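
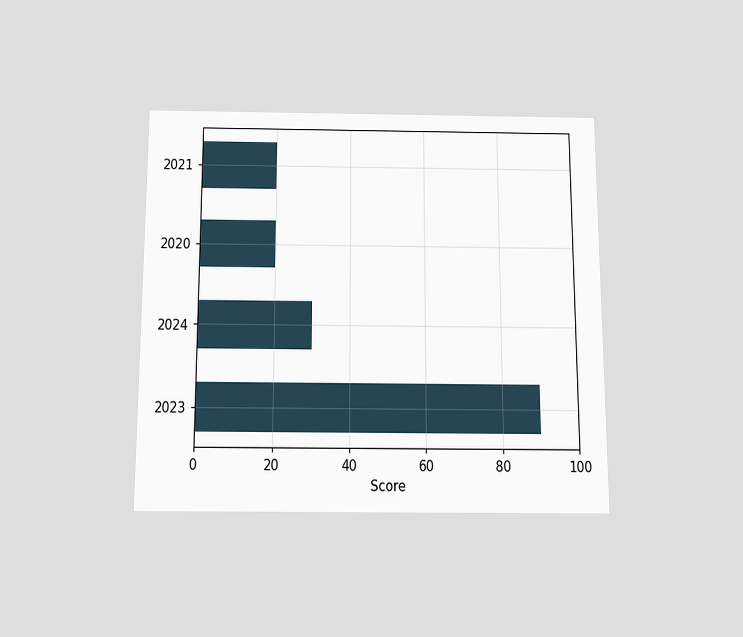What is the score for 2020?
20

The chart is viewed slightly from below. Reading along the chart's x-axis, the 2020 bar reaches 20.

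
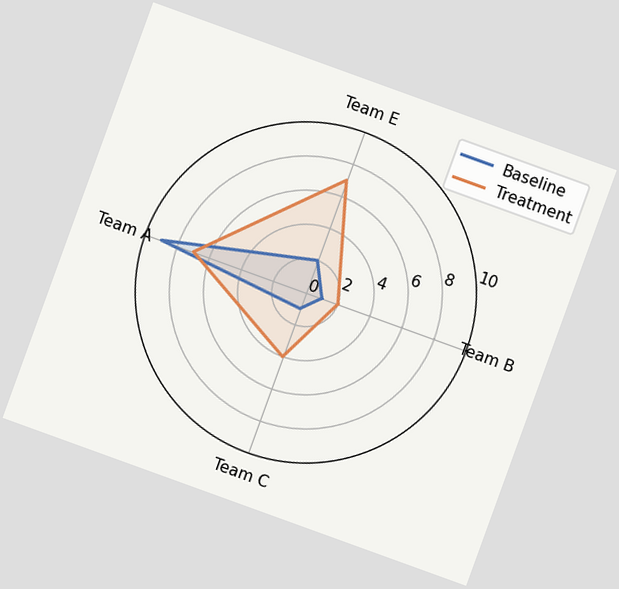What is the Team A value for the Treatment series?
7

The chart is tilted about 20° clockwise. On the Team A axis, Treatment reaches 7.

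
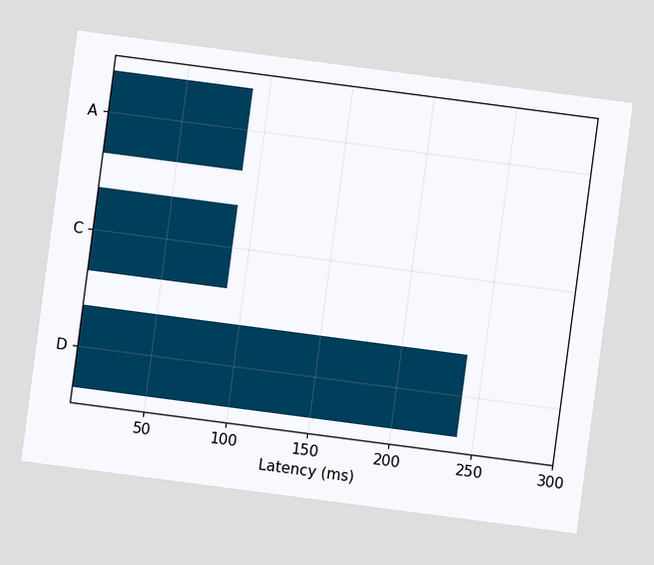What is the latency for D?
The chart is tilted about 7° clockwise. Reading along the chart's x-axis, the D bar reaches 240ms.

240ms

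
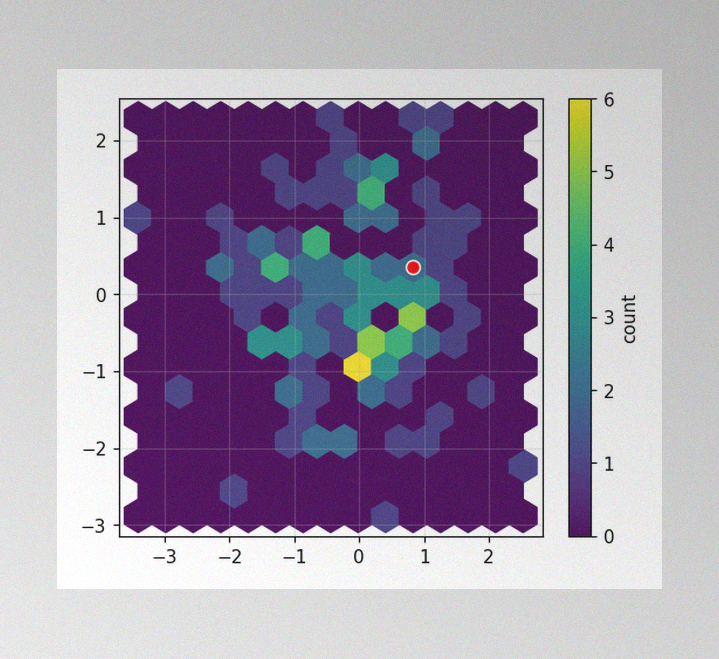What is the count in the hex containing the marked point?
The image has some photo noise and uneven lighting. The marked hex reads 2 on the colorbar.

2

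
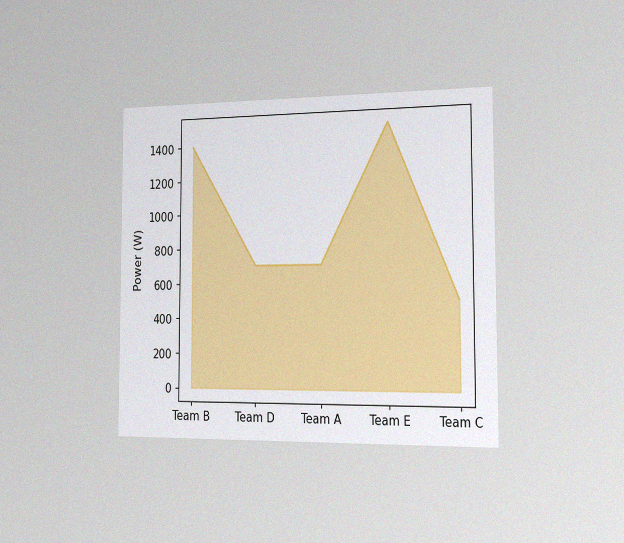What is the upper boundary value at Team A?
700W

The chart is viewed slightly from the right, with some photo noise. At Team A the upper boundary is at 700W.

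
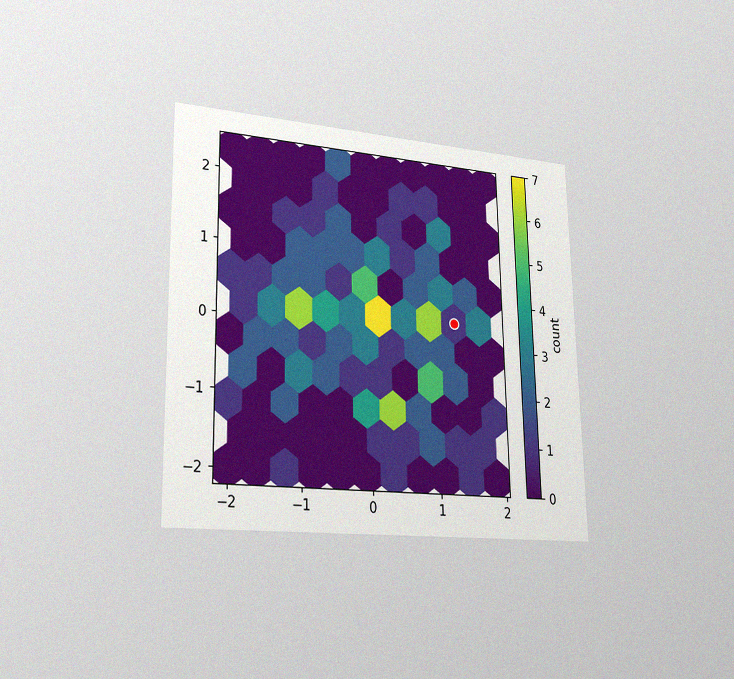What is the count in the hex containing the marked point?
1

The chart is viewed slightly from the left, with some photo noise. The marked hex reads 1 on the colorbar.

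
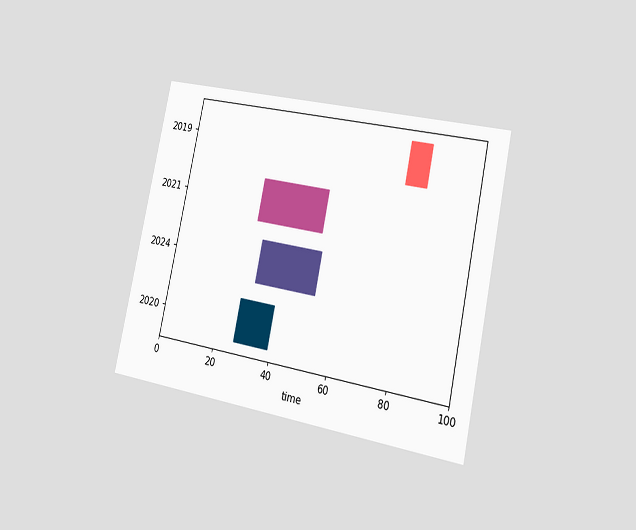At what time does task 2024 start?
31

The chart is tilted about 12° clockwise and viewed slightly from the right. The 2024 bar begins at t=31.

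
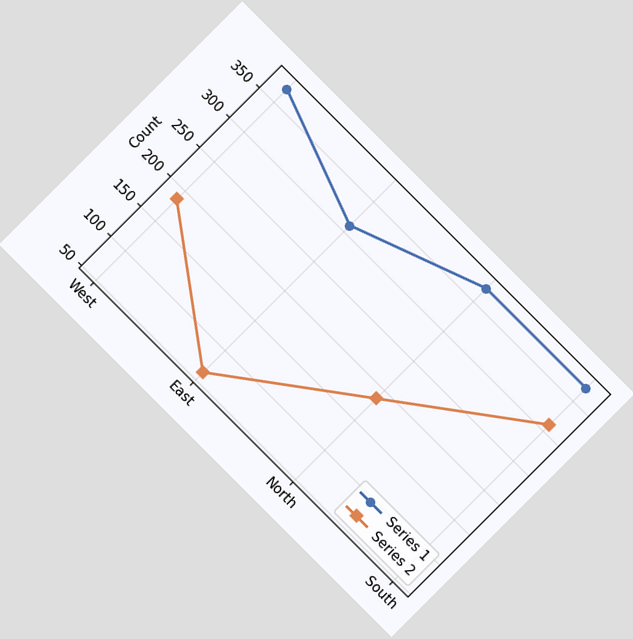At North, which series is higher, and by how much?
Series 1, by 186

The chart is tilted about 45° clockwise. At North, Series 1 sits above the other line by 186.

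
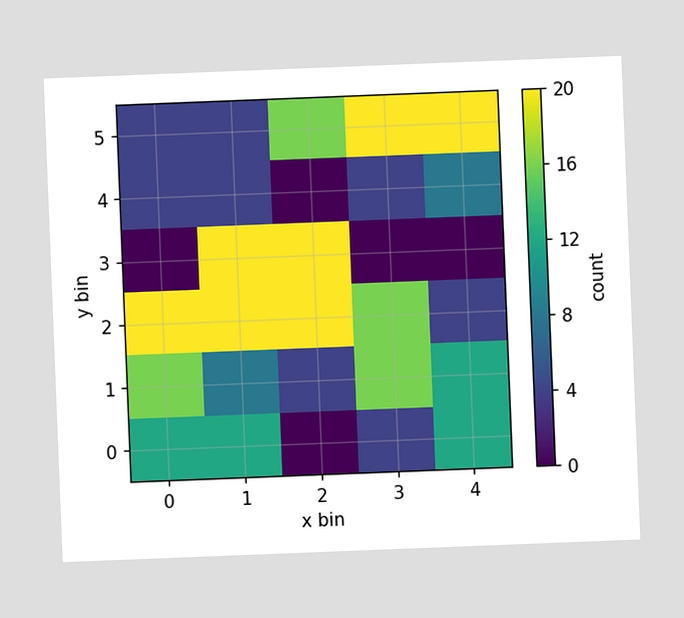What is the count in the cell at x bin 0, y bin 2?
20

The chart is tilted about 2° counter-clockwise. Matching the cell (0, 2) against the colorbar gives 20.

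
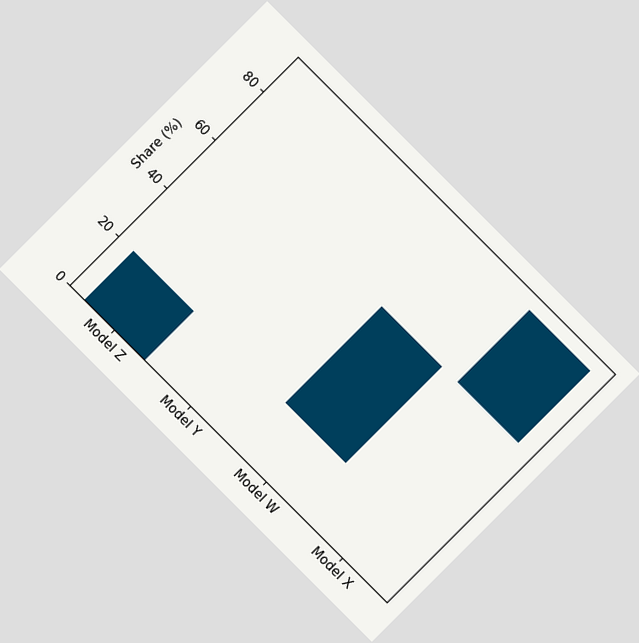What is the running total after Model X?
The chart is tilted about 45° clockwise. After Model X the running total reaches 90%.

90%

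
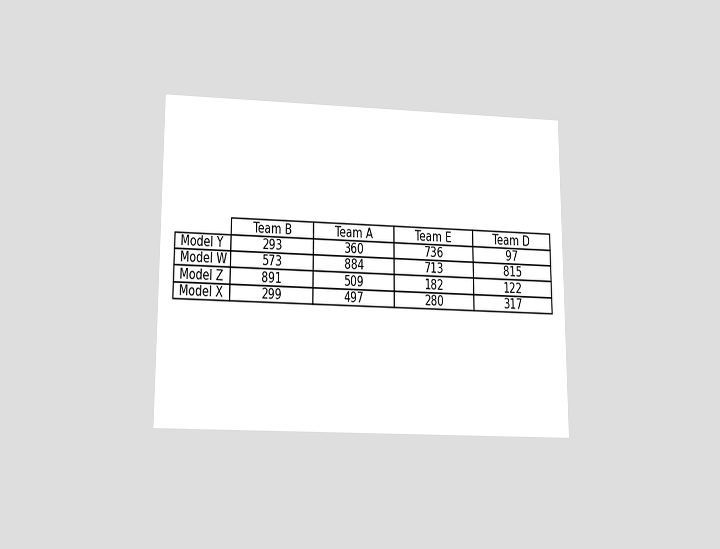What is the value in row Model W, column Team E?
713

The chart is viewed slightly from below. The (Model W, Team E) cell reads 713.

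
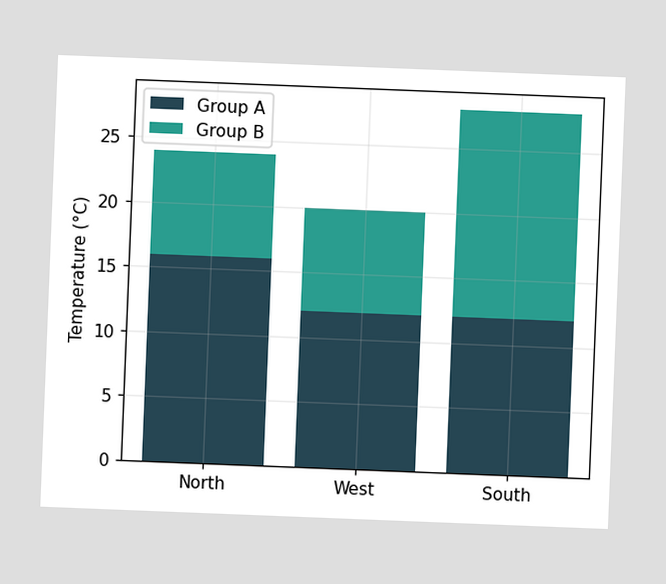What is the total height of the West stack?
20°C

The chart is tilted about 2° clockwise. The West stack's top reaches 20°C on the y-axis.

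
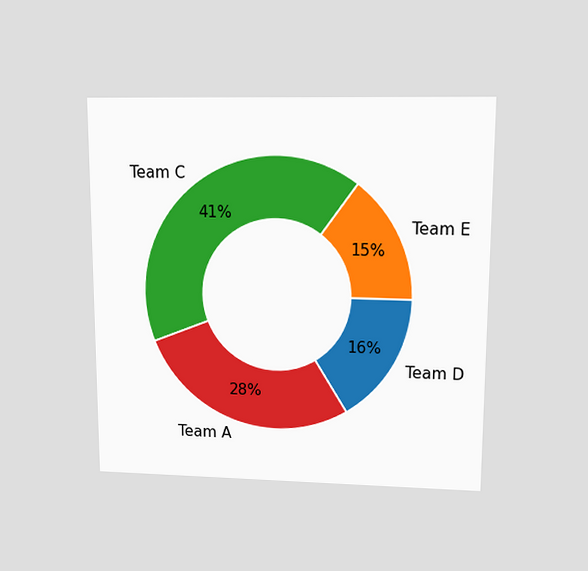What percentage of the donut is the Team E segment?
The chart is viewed at a slight angle. The Team E segment takes up 15% of the ring.

15%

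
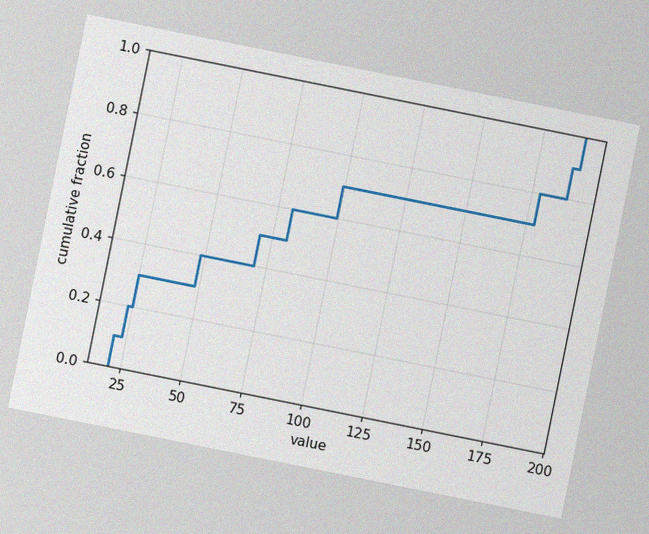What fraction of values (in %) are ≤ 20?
10%

The chart is tilted about 11° clockwise, with some photo noise. At x=20 the ECDF step is at 10%.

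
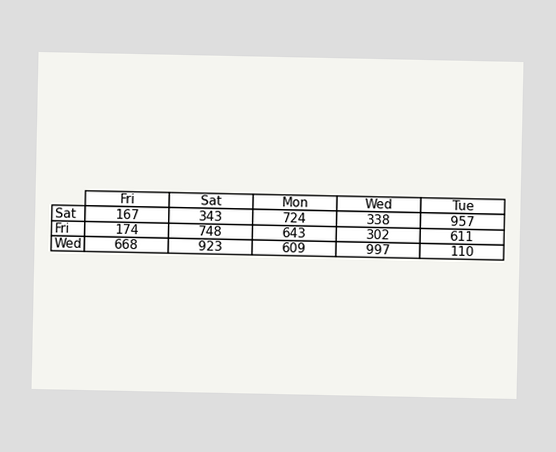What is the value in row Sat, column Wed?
338

The (Sat, Wed) cell reads 338.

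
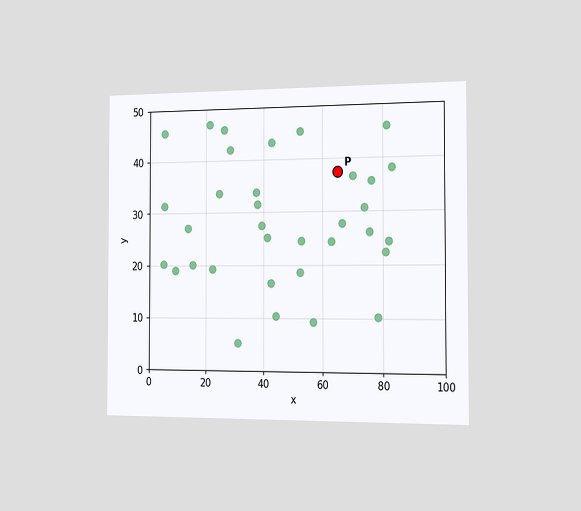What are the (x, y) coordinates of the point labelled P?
(65, 37.5)

The chart is viewed slightly from the right. Following the gridlines from P to each axis, P sits at (65, 37.5).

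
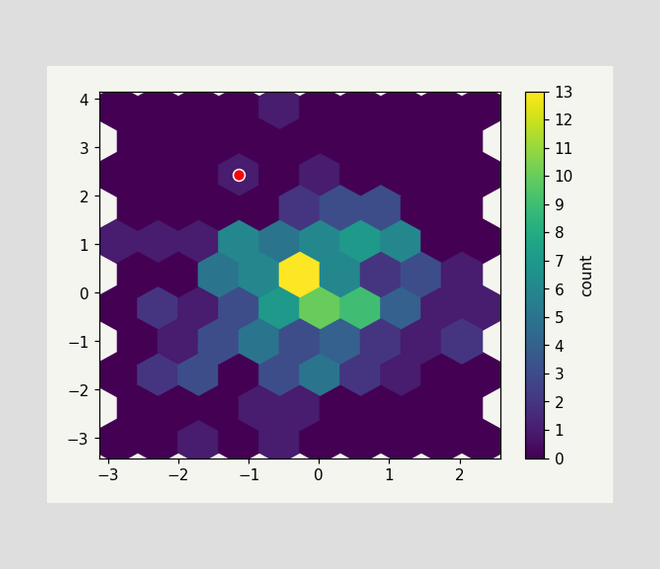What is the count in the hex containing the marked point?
The marked hex reads 1 on the colorbar.

1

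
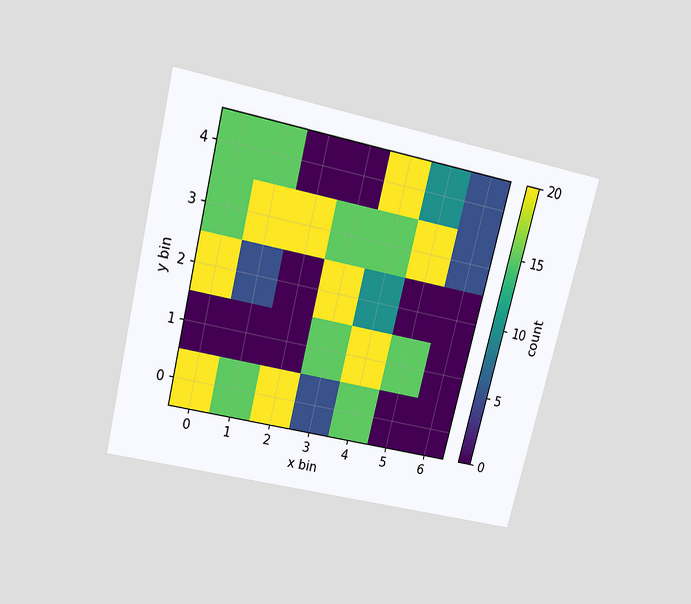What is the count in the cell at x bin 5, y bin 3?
The chart is tilted about 14° clockwise and viewed slightly from above. Matching the cell (5, 3) against the colorbar gives 20.

20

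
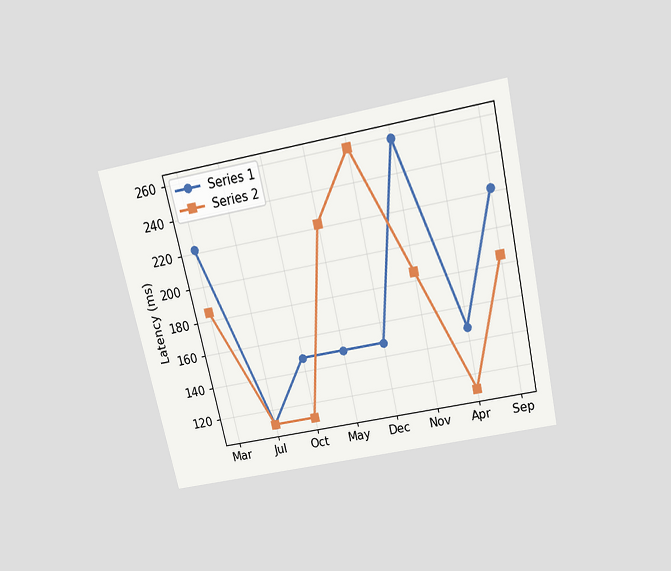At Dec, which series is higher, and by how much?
The chart is tilted about 13° counter-clockwise and viewed slightly from above. At Dec, Series 2 sits above the other line by 111ms.

Series 2, by 111ms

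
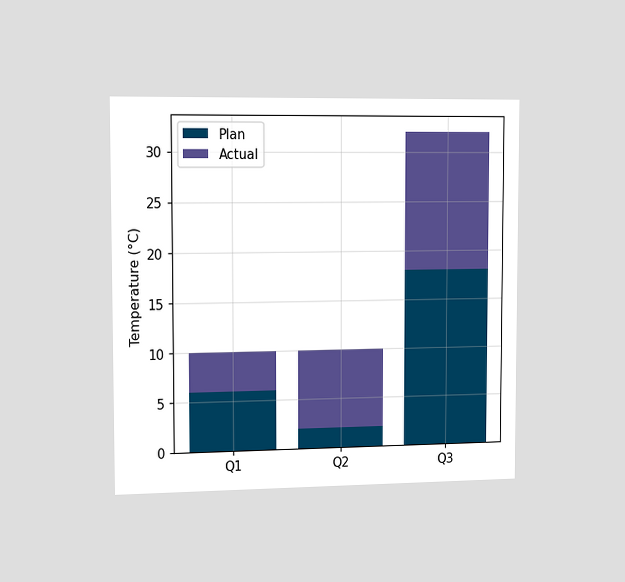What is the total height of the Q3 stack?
32°C

The chart is viewed slightly from the left. The Q3 stack's top reaches 32°C on the y-axis.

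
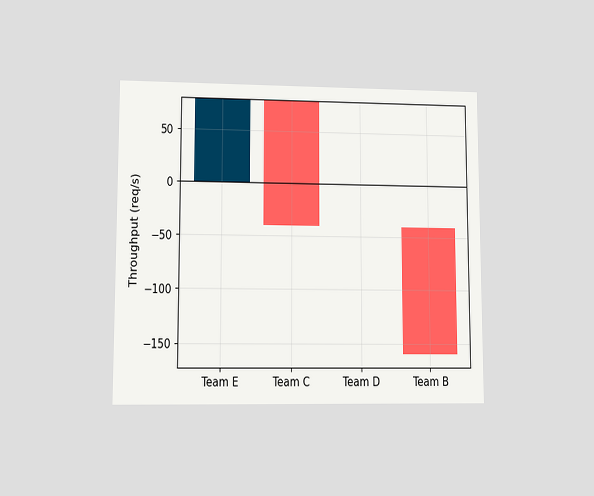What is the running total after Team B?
The chart is viewed at a slight angle. After Team B the running total reaches -160req/s.

-160req/s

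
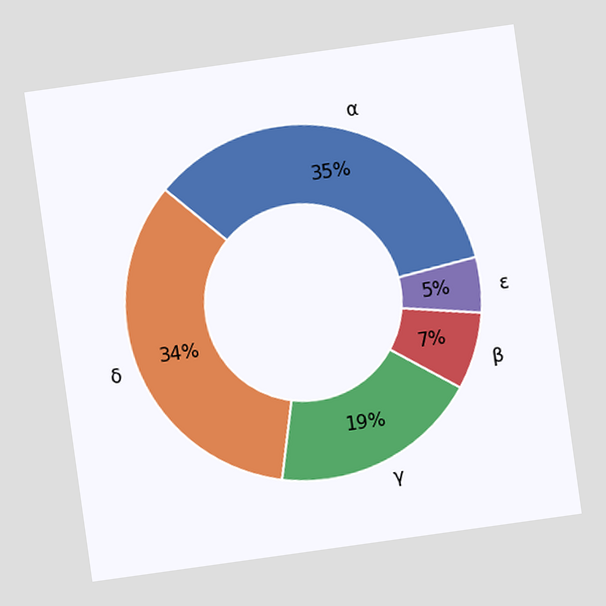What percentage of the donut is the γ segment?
The chart is tilted about 8° counter-clockwise. The γ segment takes up 19% of the ring.

19%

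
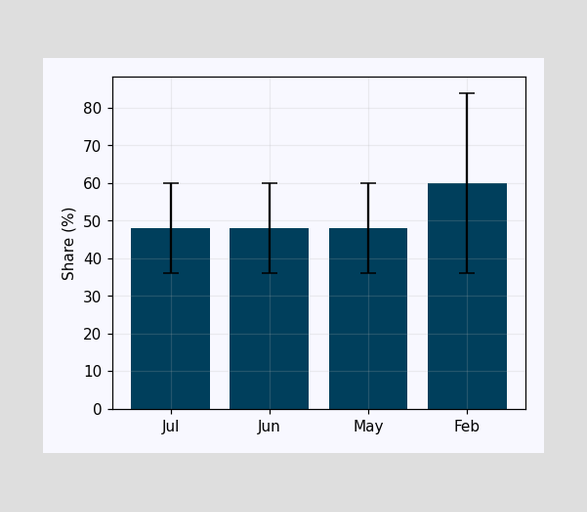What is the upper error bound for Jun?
60%

The Jun bar's upper whisker reaches 60%.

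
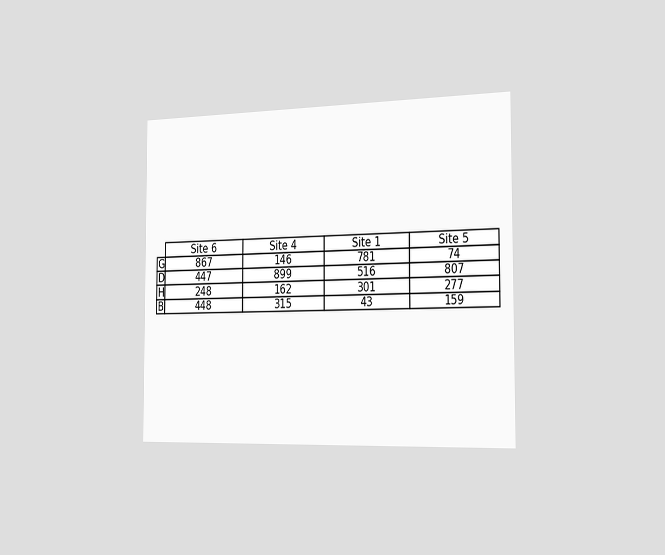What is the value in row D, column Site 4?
The chart is viewed slightly from the right. The (D, Site 4) cell reads 899.

899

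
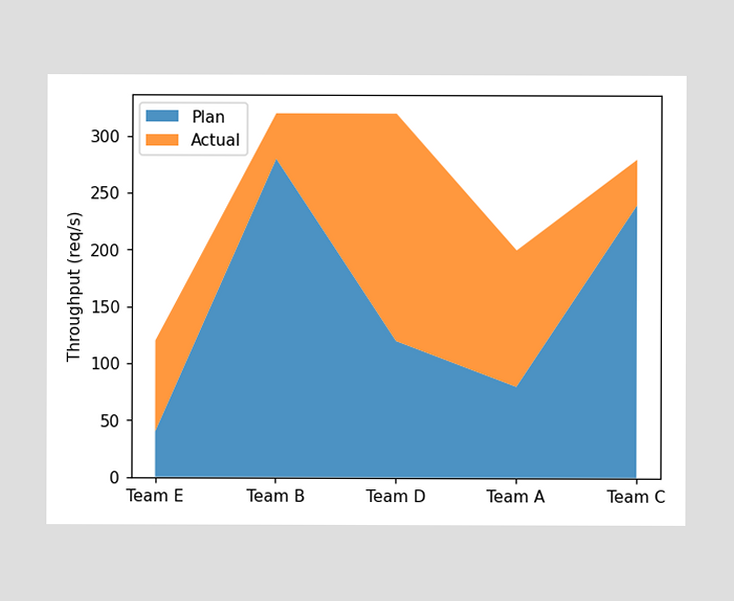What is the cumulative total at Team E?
The stacked total at Team E reaches 120req/s.

120req/s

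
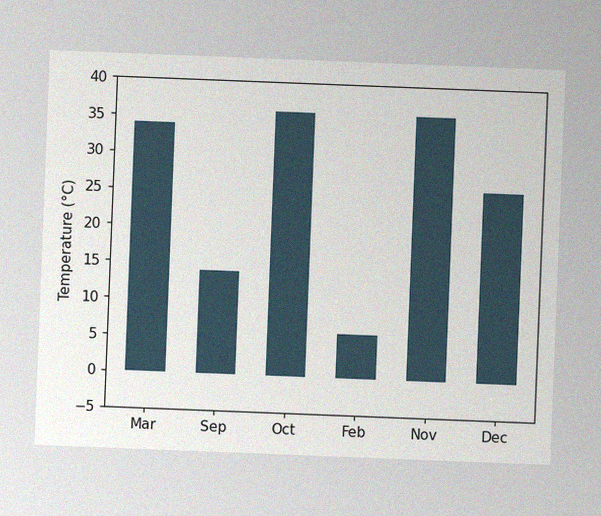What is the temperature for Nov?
36°C

The chart is tilted about 2° clockwise, with some photo noise. Reading along the chart's y-axis, the Nov bar reaches 36°C.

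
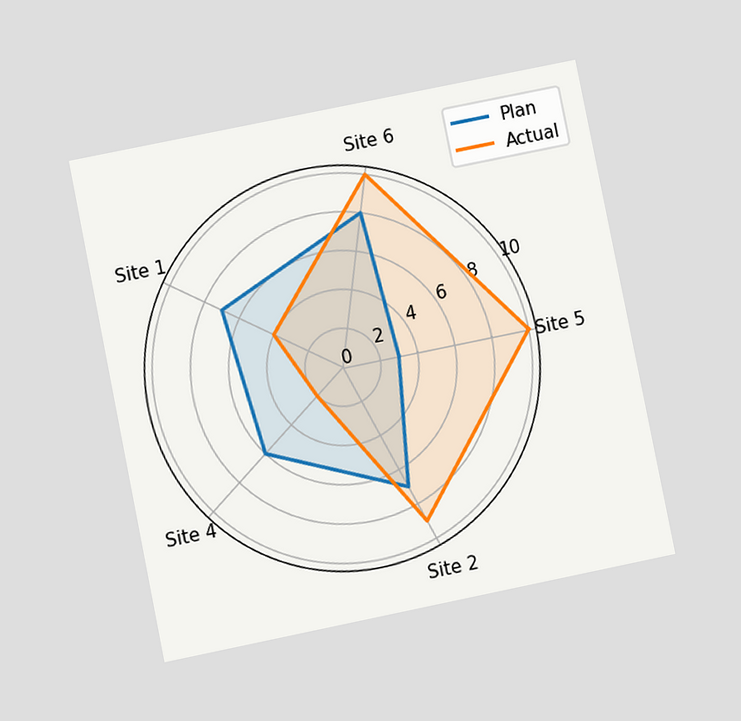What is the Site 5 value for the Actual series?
10

The chart is tilted about 11° counter-clockwise and viewed at a slight angle. On the Site 5 axis, Actual reaches 10.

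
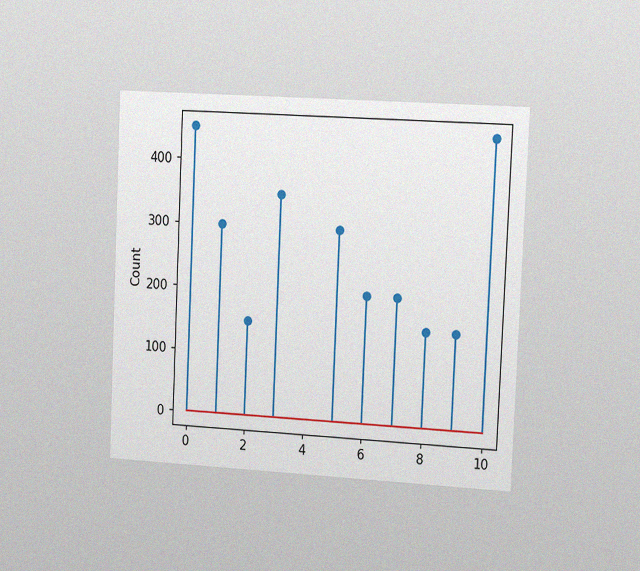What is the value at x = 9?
The chart is tilted about 3° clockwise and viewed slightly from the right, with some photo noise. The stem at x=9 reaches 150.

150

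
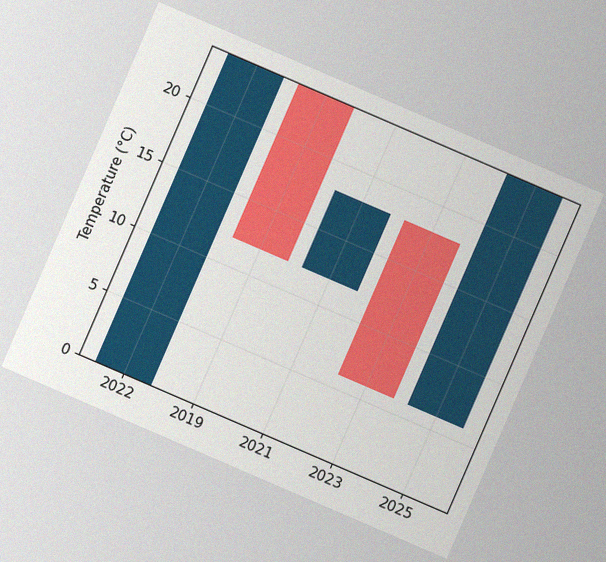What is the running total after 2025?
The chart is tilted about 23° clockwise, with some photo noise. After 2025 the running total reaches 24°C.

24°C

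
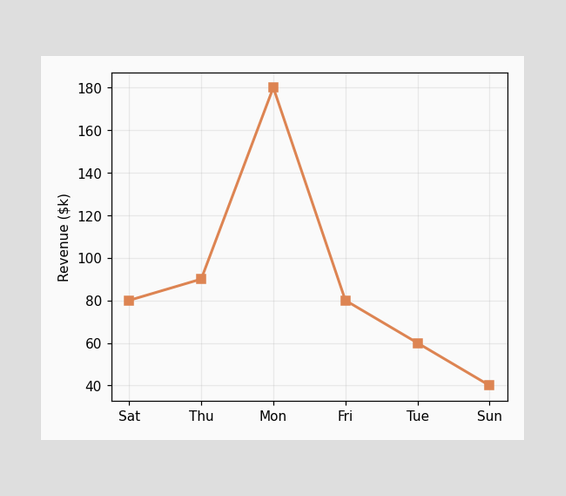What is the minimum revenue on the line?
$40k

The lowest point is at Sun, and reading across to the y-axis gives $40k.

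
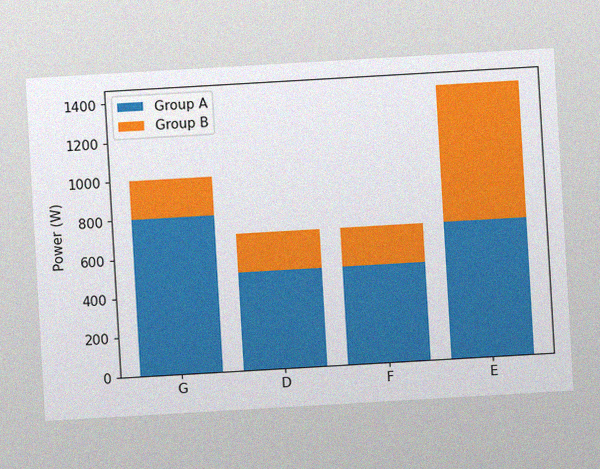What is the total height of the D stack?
700W

The chart is tilted about 3° counter-clockwise, with some photo noise. The D stack's top reaches 700W on the y-axis.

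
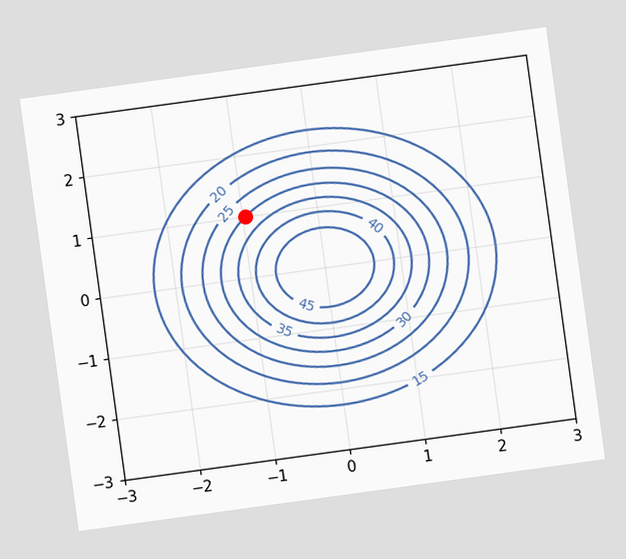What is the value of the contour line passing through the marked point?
The chart is tilted about 8° counter-clockwise. The marked point sits on the contour labelled 30.

30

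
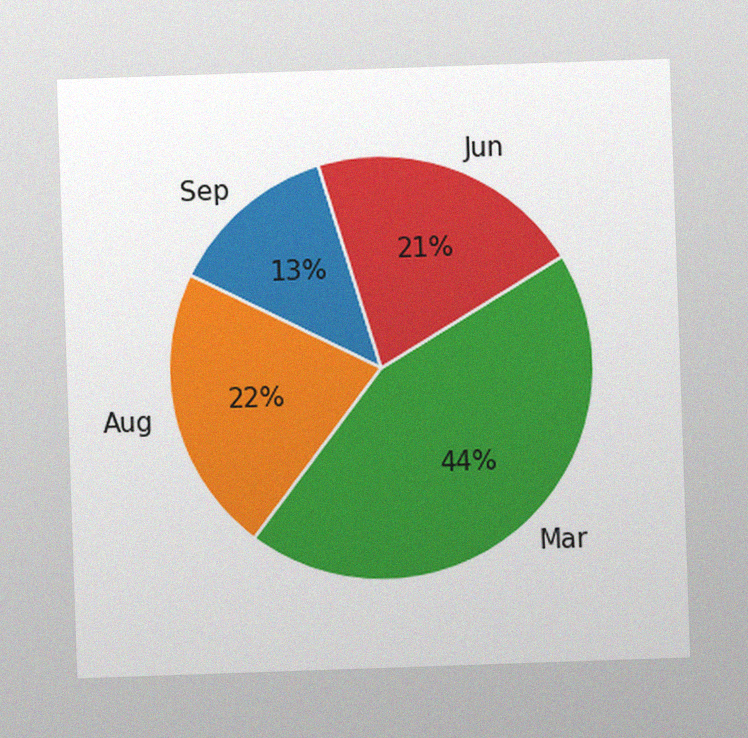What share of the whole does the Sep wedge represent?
13%

The image has some photo noise and uneven lighting. The Sep slice takes up 13% of the pie.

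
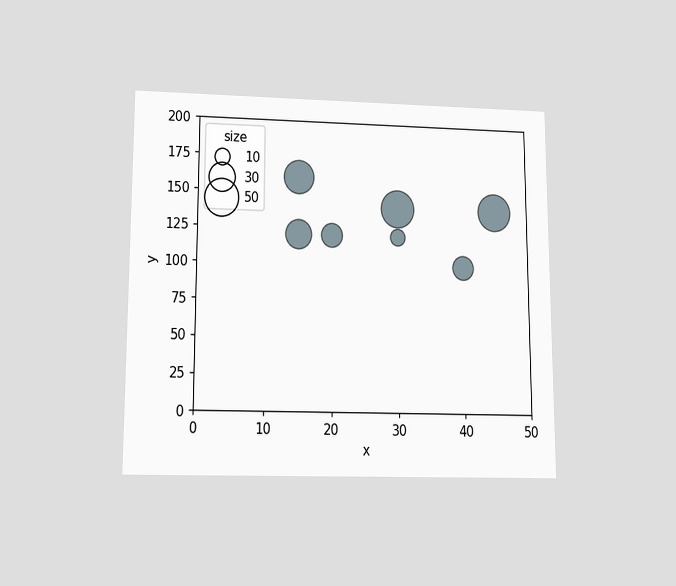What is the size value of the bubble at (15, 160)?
40

The chart is viewed slightly from below. Matching the bubble at (15, 160) against the size legend gives 40.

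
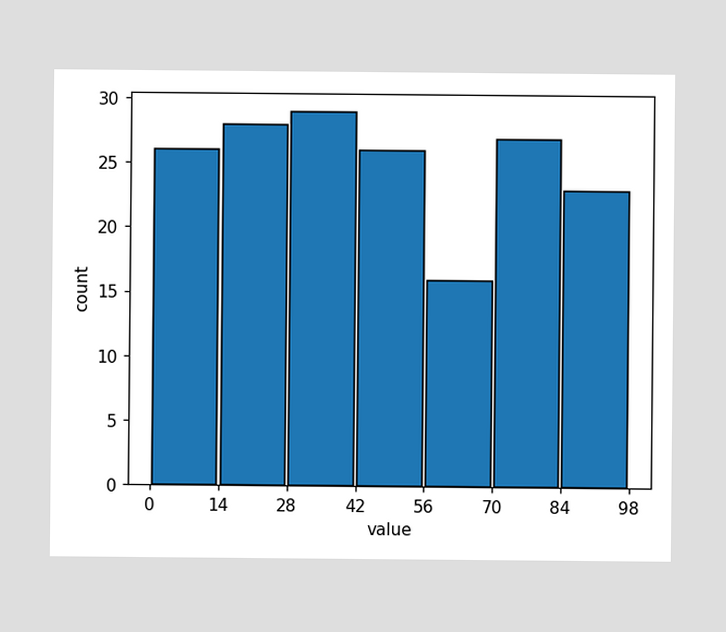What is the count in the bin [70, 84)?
The [70, 84) bin has height 27.

27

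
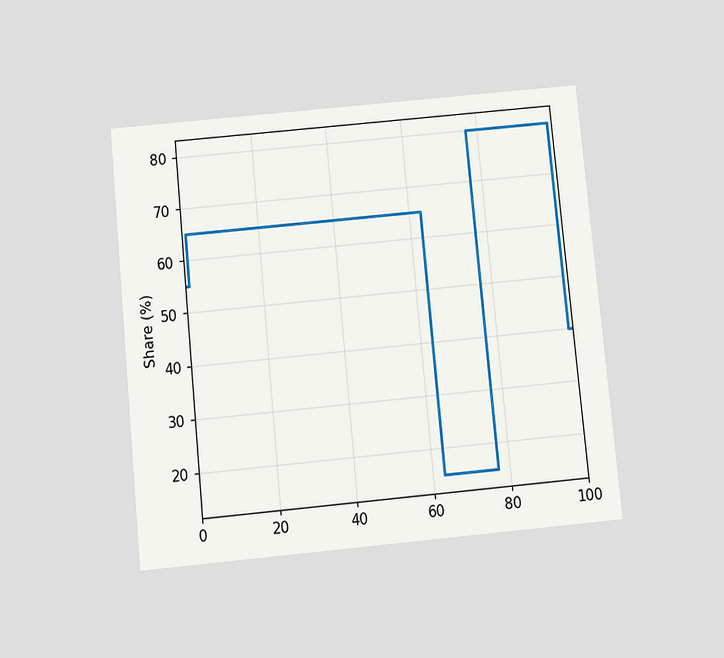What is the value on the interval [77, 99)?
The chart is tilted about 5° counter-clockwise and viewed slightly from below. On [77, 99) the step sits at 80%.

80%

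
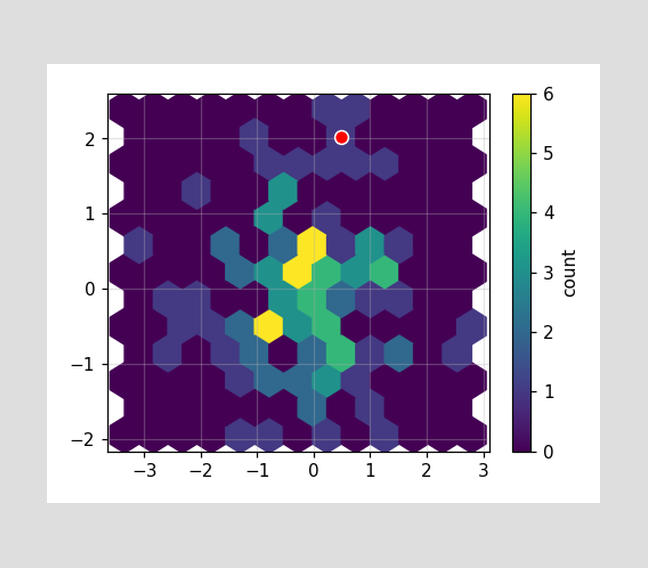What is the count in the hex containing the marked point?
1

The marked hex reads 1 on the colorbar.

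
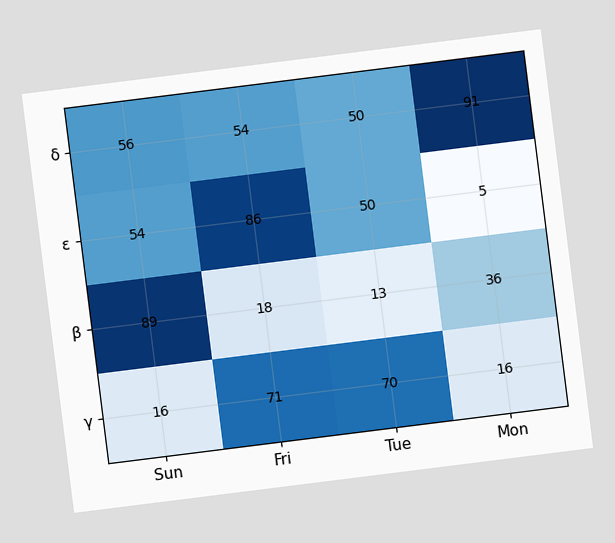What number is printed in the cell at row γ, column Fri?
71

The chart is tilted about 7° counter-clockwise. The (γ, Fri) cell reads 71.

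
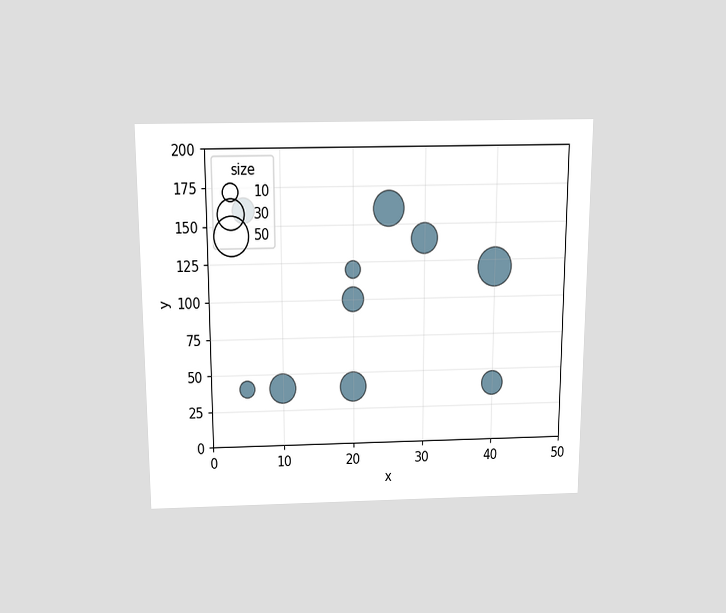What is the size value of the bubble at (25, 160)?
40

The chart is viewed slightly from above. Matching the bubble at (25, 160) against the size legend gives 40.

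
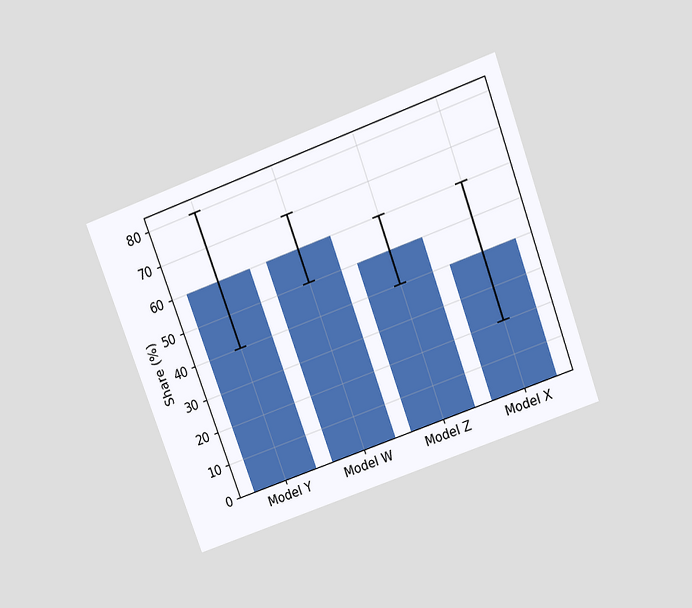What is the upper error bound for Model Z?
The chart is tilted about 20° counter-clockwise and viewed slightly from above. The Model Z bar's upper whisker reaches 60%.

60%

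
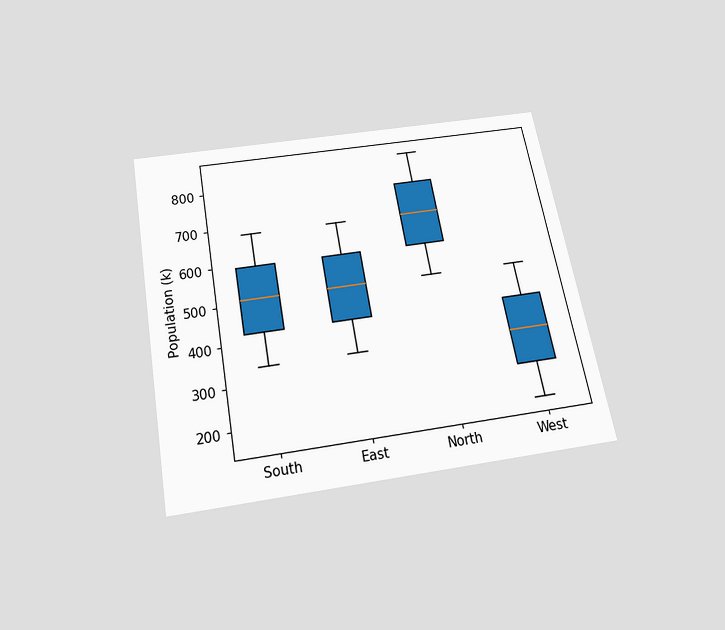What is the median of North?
The chart is tilted about 10° counter-clockwise and viewed slightly from below. The median line in the North box sits at 680k.

680k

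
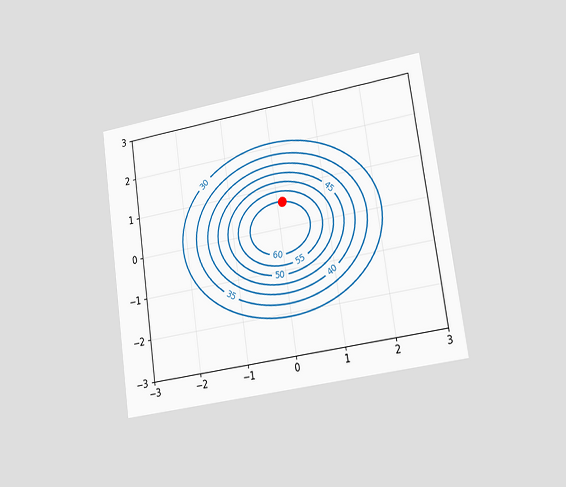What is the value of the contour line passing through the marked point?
The chart is tilted about 8° counter-clockwise and viewed slightly from the right. The marked point sits on the contour labelled 60.

60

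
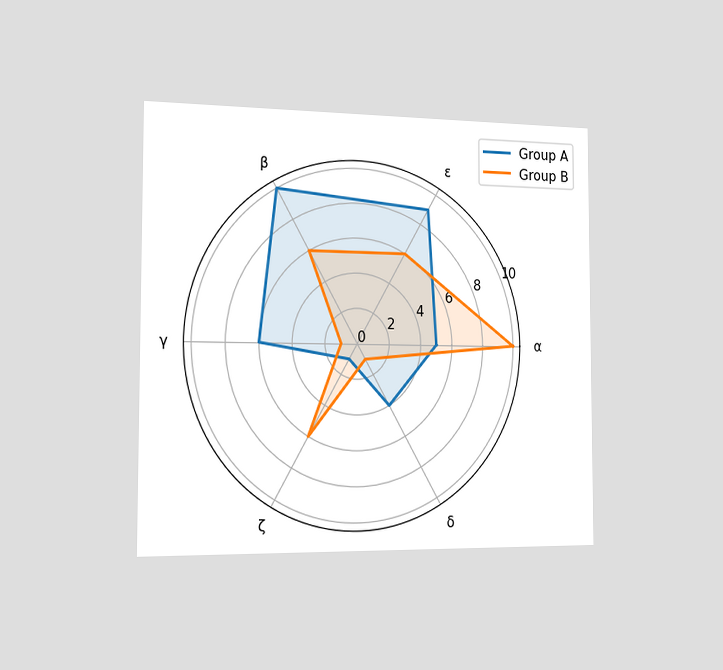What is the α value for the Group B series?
The chart is viewed slightly from the left. On the α axis, Group B reaches 10.

10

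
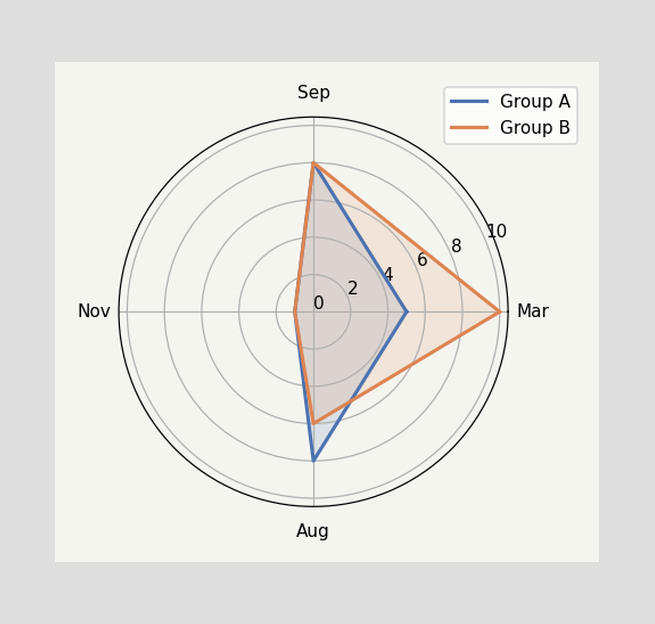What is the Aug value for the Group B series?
On the Aug axis, Group B reaches 6.

6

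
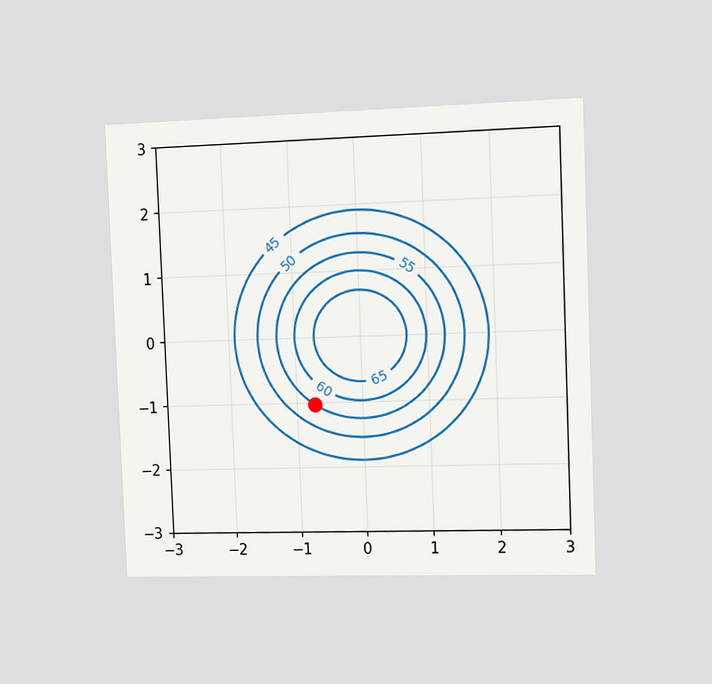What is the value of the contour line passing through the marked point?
55

The chart is tilted about 2° counter-clockwise and viewed slightly from the right. The marked point sits on the contour labelled 55.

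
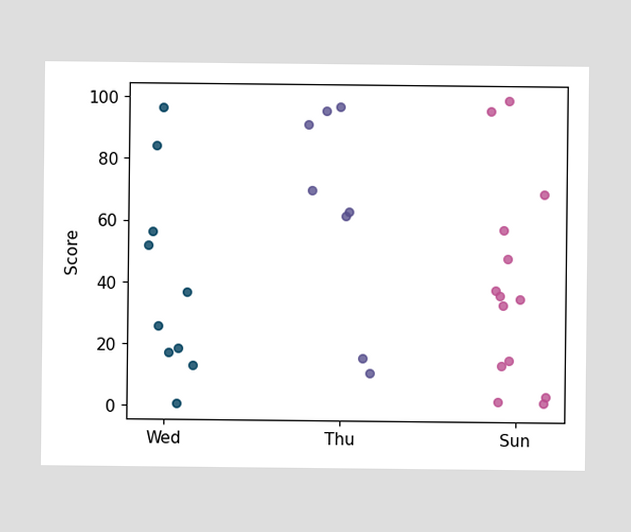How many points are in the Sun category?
14

Counting the markers in the Sun column gives 14.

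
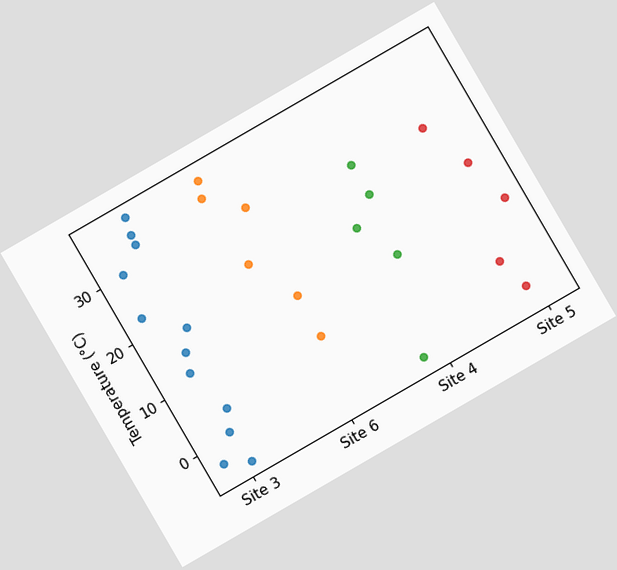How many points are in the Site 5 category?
5

The chart is tilted about 30° counter-clockwise. Counting the markers in the Site 5 column gives 5.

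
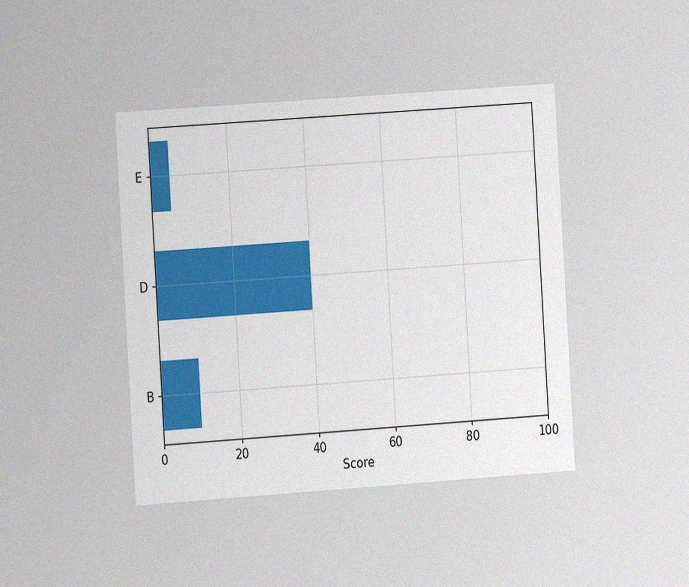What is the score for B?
The chart is tilted about 4° counter-clockwise and viewed slightly from the left, with some photo noise. Reading along the chart's x-axis, the B bar reaches 10.

10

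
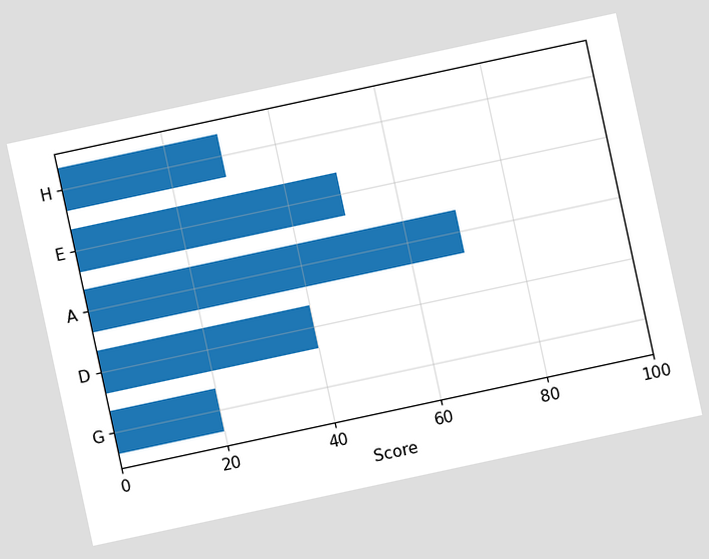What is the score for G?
20

The chart is tilted about 12° counter-clockwise. Reading along the chart's x-axis, the G bar reaches 20.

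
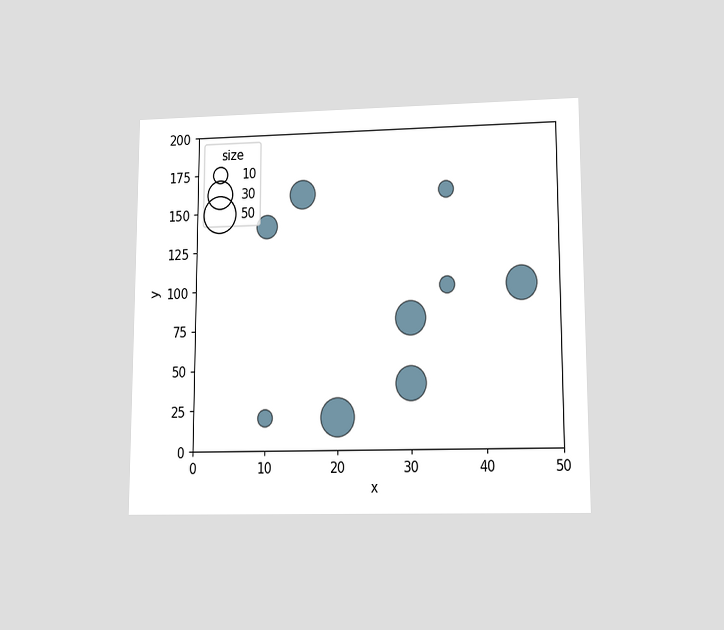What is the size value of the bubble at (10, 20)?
The chart is viewed at a slight angle. Matching the bubble at (10, 20) against the size legend gives 10.

10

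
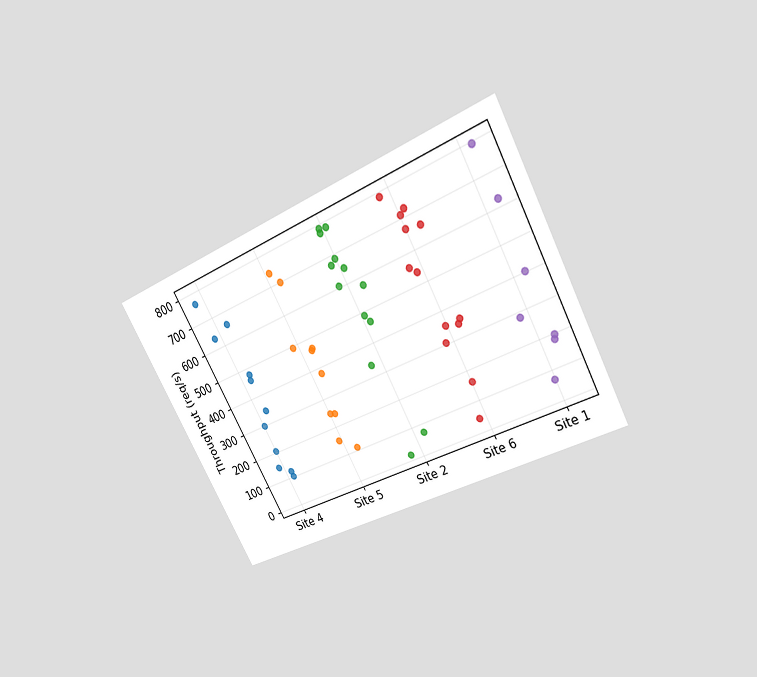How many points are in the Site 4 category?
The chart is tilted about 28° counter-clockwise and viewed slightly from above. Counting the markers in the Site 4 column gives 11.

11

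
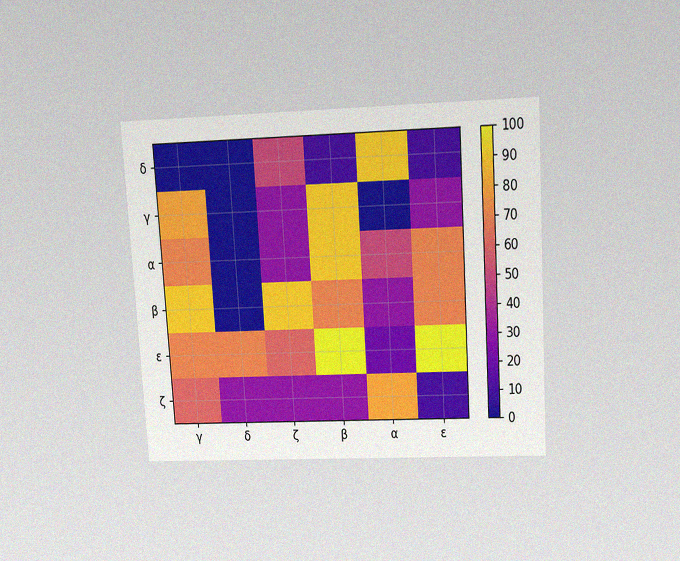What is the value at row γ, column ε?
The chart is tilted about 4° counter-clockwise and viewed slightly from above, with some photo noise. Matching cell (γ, ε) against the colorbar gives 30.

30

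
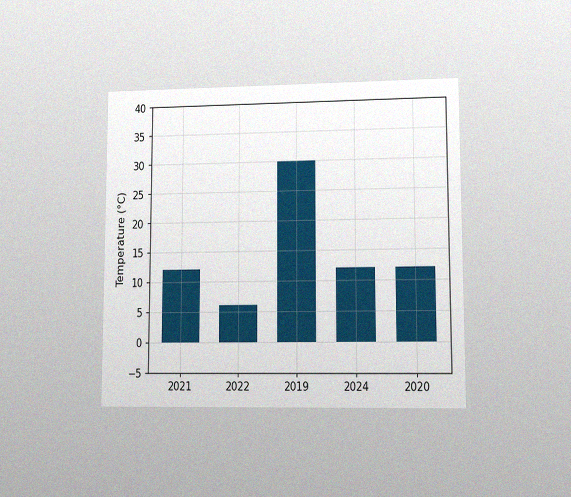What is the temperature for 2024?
The chart is viewed at a slight angle, with some photo noise. Reading along the chart's y-axis, the 2024 bar reaches 12°C.

12°C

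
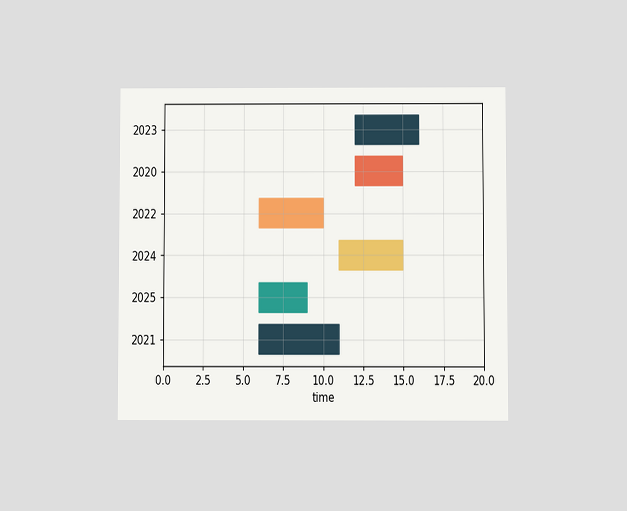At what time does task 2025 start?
6

The chart is viewed at a slight angle. The 2025 bar begins at t=6.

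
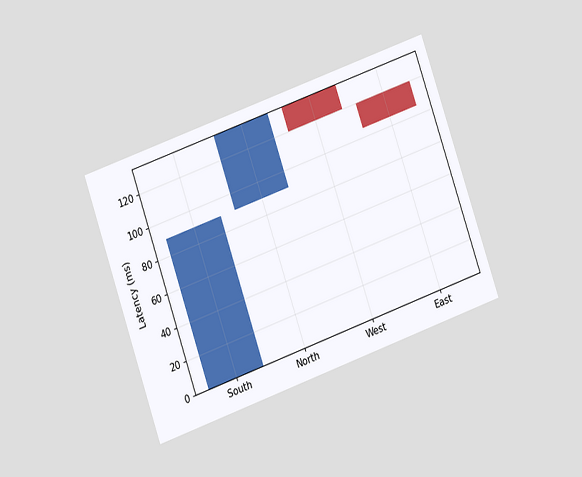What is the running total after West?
The chart is tilted about 19° counter-clockwise and viewed at a slight angle. After West the running total reaches 120ms.

120ms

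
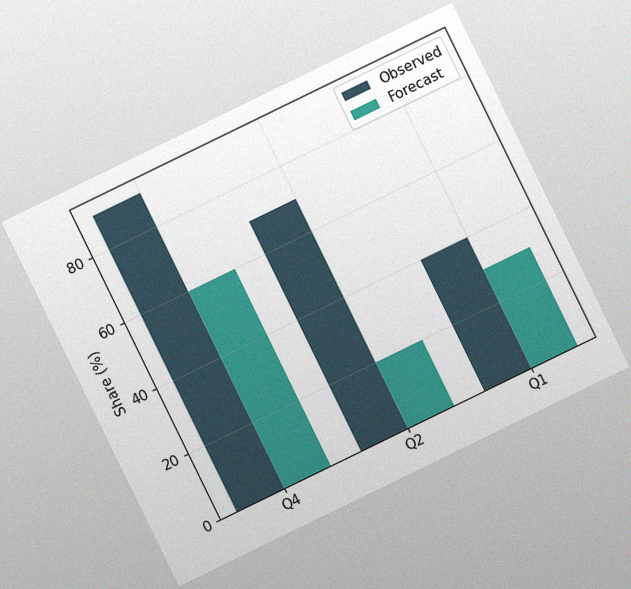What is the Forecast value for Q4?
60%

The chart is tilted about 26° counter-clockwise, with some photo noise. The Forecast bar at Q4 reaches 60% on the y-axis.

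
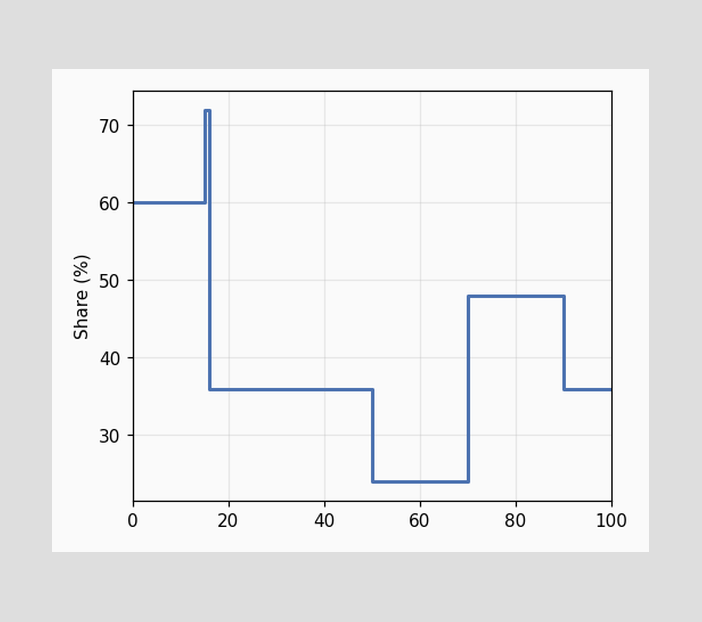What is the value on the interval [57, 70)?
24%

On [57, 70) the step sits at 24%.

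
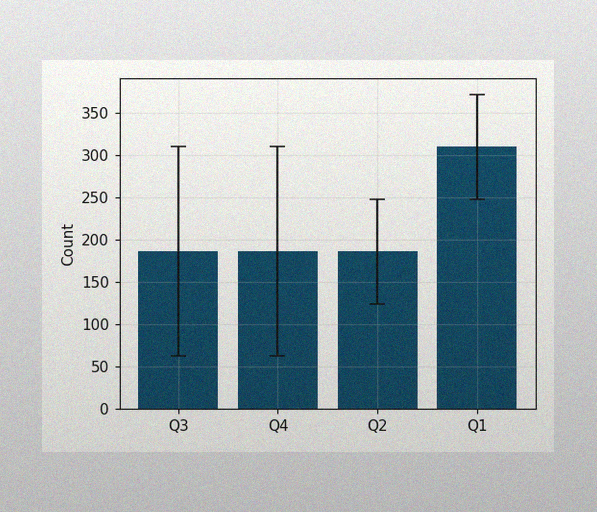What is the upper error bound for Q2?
The image has some photo noise and uneven lighting. The Q2 bar's upper whisker reaches 248.

248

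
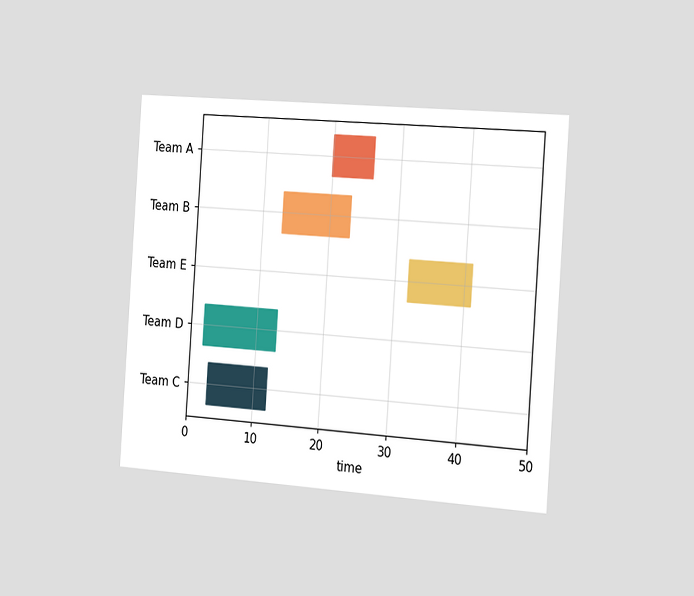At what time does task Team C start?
The chart is tilted about 4° clockwise and viewed slightly from the right. The Team C bar begins at t=3.

3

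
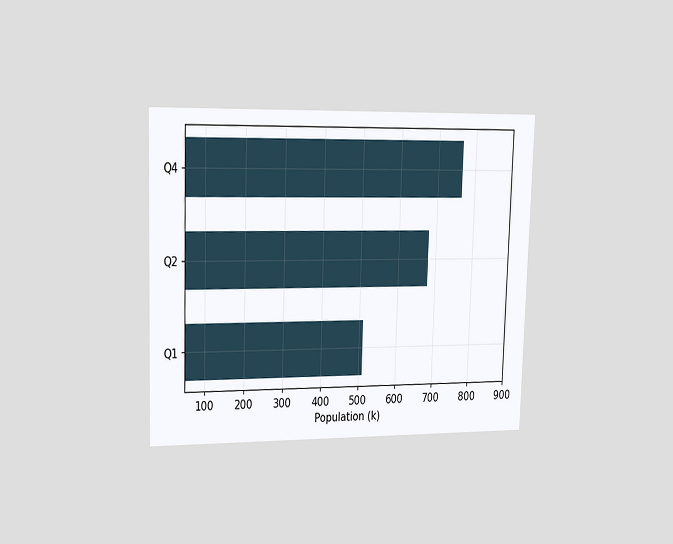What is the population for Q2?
The chart is viewed slightly from the left. Reading along the chart's x-axis, the Q2 bar reaches 680k.

680k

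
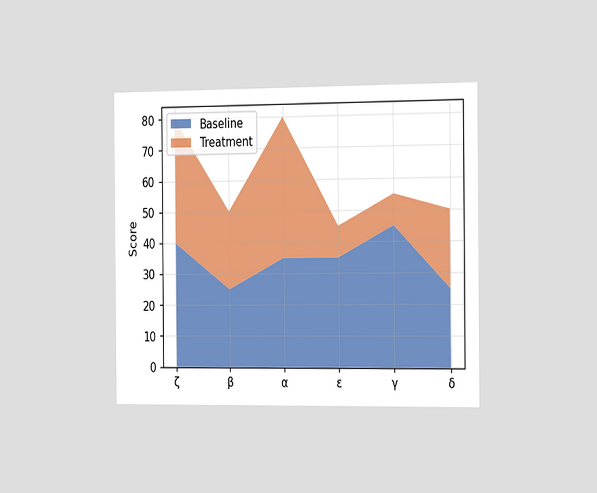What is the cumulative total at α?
80

The chart is viewed slightly from the right. The stacked total at α reaches 80.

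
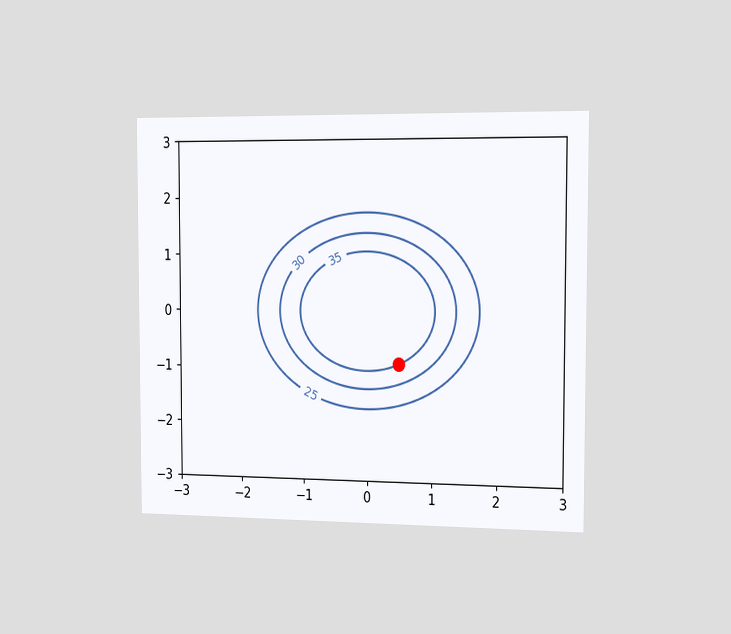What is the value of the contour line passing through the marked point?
The chart is viewed slightly from the right. The marked point sits on the contour labelled 35.

35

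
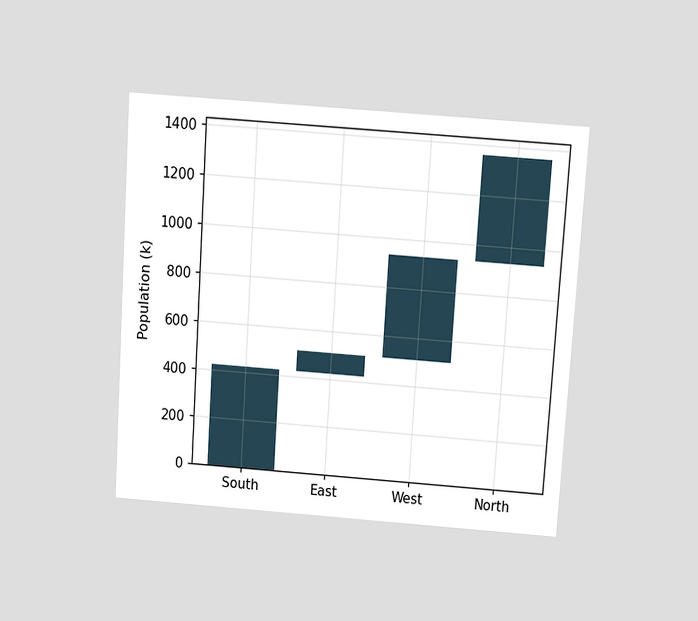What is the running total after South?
425k

The chart is tilted about 4° clockwise and viewed slightly from above. After South the running total reaches 425k.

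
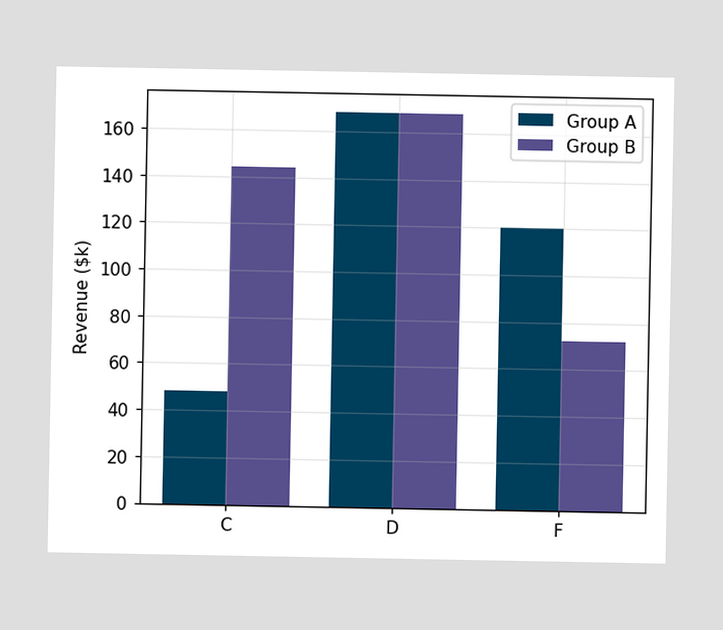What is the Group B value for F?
The Group B bar at F reaches $72k on the y-axis.

$72k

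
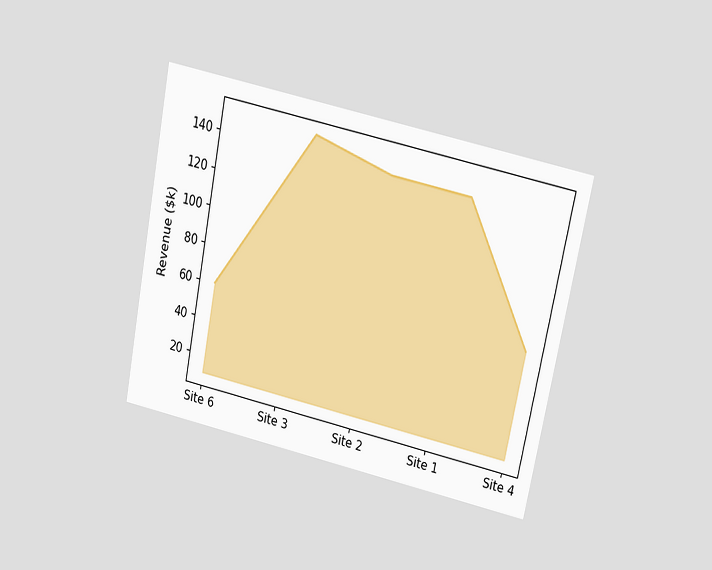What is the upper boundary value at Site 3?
The chart is tilted about 11° clockwise and viewed slightly from above. At Site 3 the upper boundary is at $150k.

$150k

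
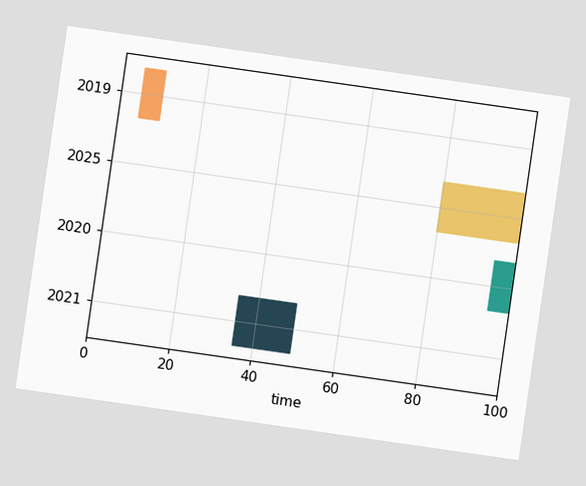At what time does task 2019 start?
The chart is tilted about 8° clockwise. The 2019 bar begins at t=5.

5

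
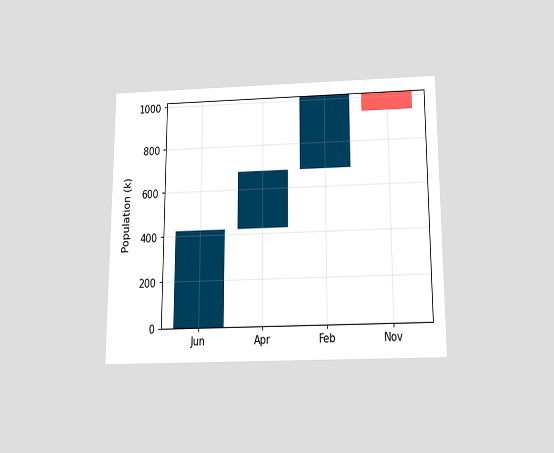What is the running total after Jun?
425k

The chart is viewed slightly from below. After Jun the running total reaches 425k.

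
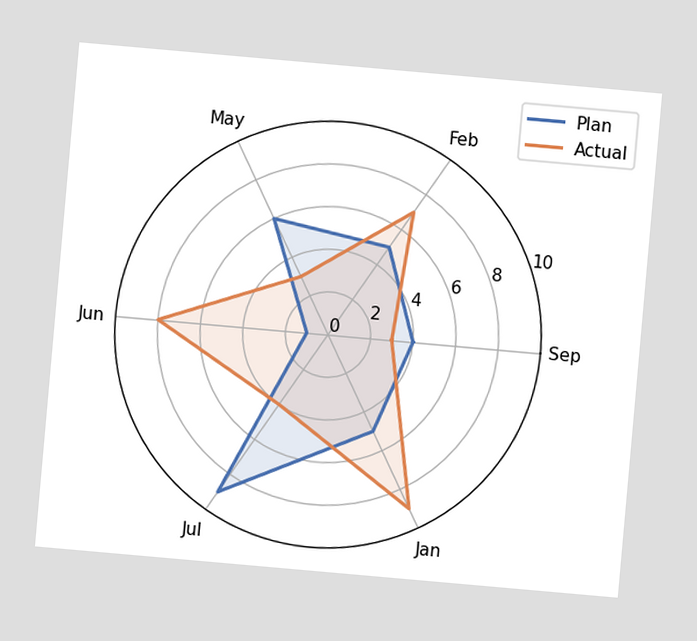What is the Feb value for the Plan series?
5

The chart is tilted about 5° clockwise. On the Feb axis, Plan reaches 5.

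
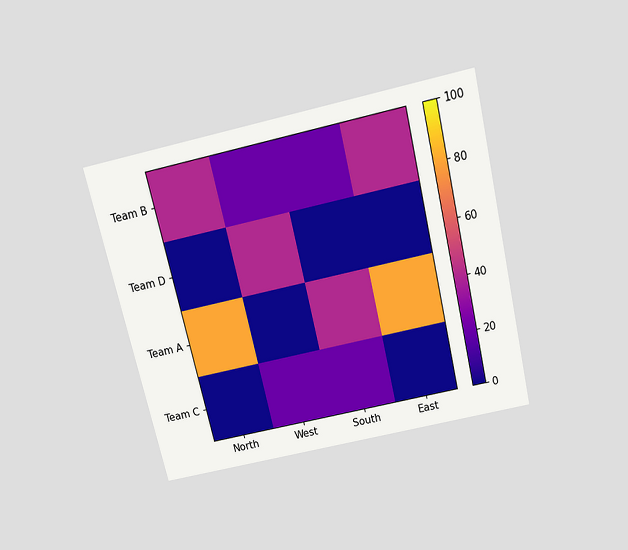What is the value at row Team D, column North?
0

The chart is tilted about 13° counter-clockwise and viewed slightly from above. Matching cell (Team D, North) against the colorbar gives 0.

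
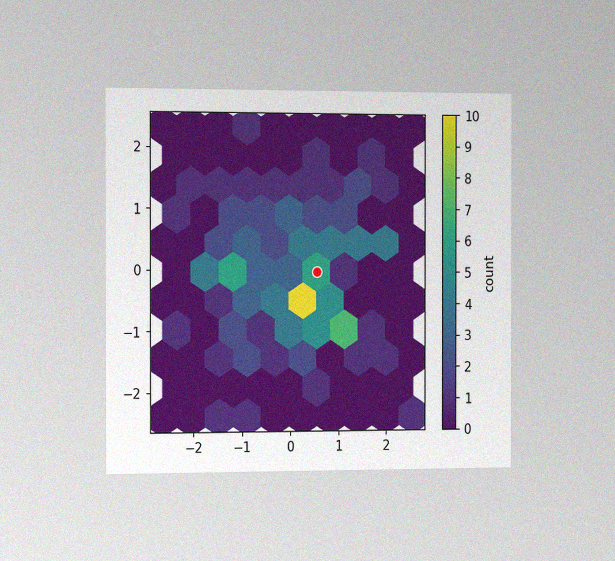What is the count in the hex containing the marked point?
The chart is viewed slightly from the left, with some photo noise. The marked hex reads 6 on the colorbar.

6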